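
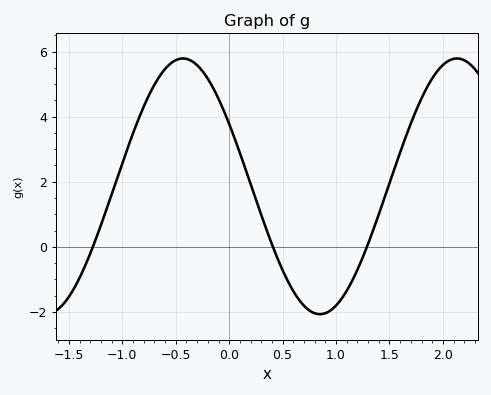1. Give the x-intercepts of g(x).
-1.3, 0.4, 1.3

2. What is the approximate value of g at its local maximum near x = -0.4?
5.8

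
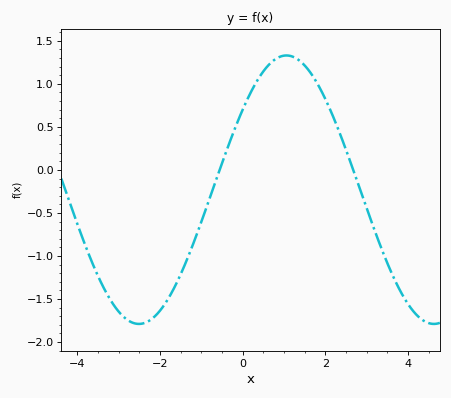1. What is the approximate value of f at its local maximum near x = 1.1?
1.33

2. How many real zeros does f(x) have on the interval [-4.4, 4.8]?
2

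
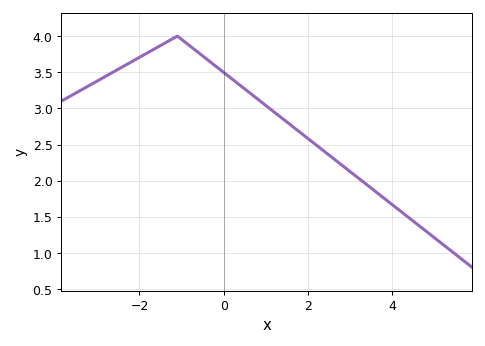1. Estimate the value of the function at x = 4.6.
1.4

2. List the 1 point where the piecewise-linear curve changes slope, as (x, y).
(-1.1, 4)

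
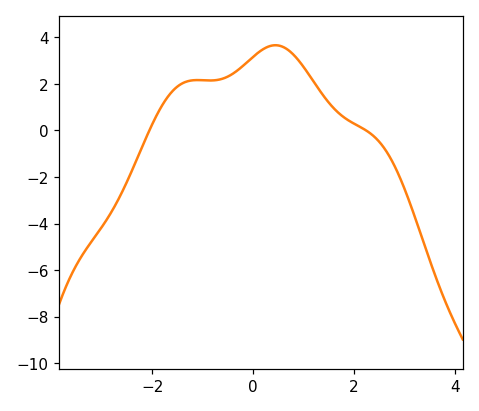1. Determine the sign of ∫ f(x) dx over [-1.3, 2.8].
positive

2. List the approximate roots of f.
-2.06, 2.24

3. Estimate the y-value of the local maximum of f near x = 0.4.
3.67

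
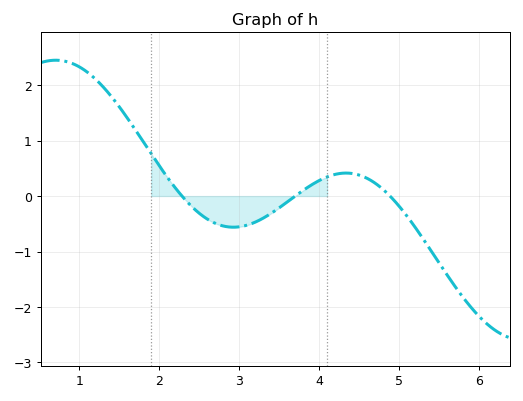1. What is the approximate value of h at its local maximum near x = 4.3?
0.4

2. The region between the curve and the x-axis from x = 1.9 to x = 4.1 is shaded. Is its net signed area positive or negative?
negative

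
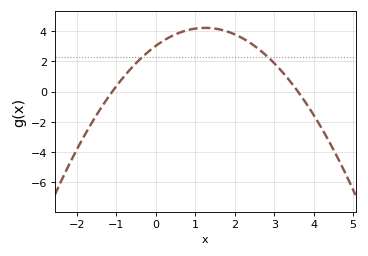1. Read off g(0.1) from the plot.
3.2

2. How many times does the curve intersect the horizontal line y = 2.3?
2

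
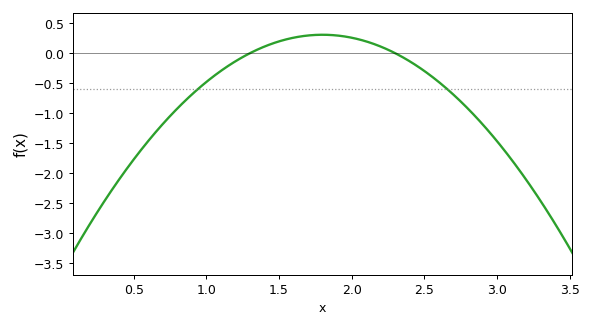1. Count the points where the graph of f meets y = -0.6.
2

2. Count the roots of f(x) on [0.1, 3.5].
2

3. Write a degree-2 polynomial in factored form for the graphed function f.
y = -1.23(x - 1.3)(x - 2.3)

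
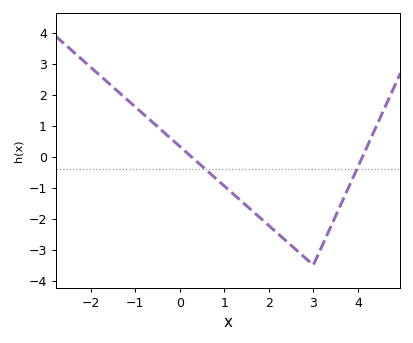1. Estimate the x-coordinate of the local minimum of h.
3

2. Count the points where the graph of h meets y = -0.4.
2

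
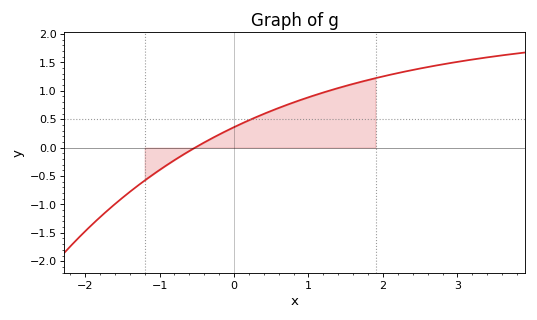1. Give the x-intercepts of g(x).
-0.522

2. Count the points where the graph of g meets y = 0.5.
1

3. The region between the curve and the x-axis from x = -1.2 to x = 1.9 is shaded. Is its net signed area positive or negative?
positive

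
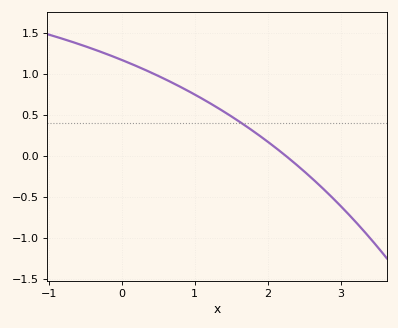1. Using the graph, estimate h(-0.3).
1.27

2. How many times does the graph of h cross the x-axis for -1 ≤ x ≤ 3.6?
1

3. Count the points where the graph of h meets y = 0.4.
1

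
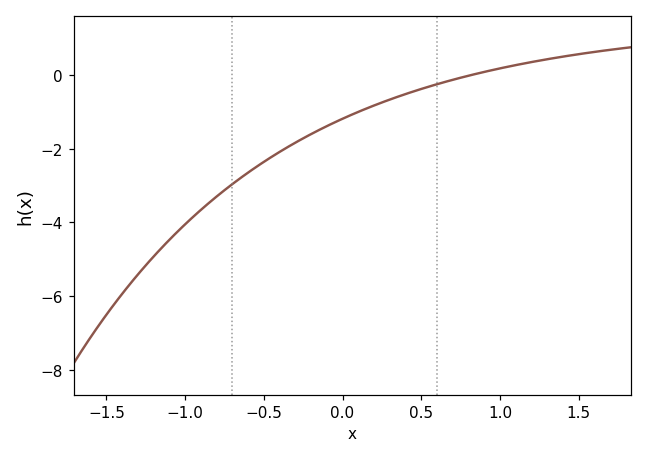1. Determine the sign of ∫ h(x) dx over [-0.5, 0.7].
negative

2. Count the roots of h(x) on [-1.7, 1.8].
1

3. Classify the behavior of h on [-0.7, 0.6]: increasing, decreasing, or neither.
increasing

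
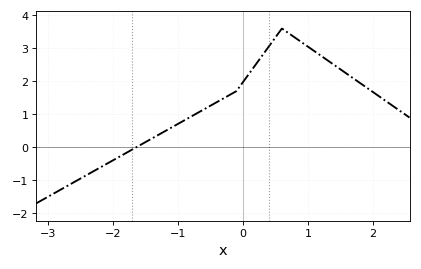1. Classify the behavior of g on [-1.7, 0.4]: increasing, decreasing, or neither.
increasing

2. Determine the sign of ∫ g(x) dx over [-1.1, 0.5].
positive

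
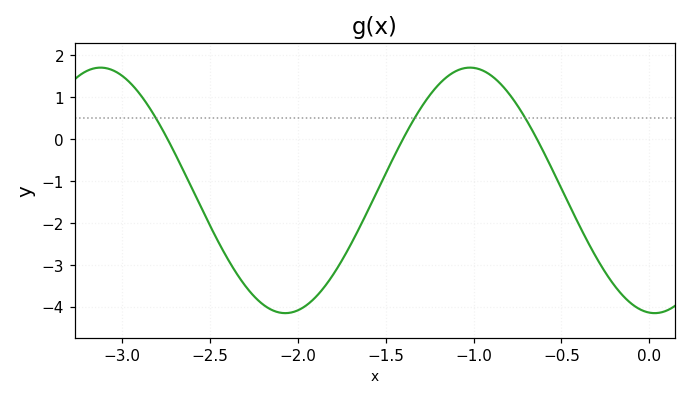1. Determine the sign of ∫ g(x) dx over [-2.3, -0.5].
negative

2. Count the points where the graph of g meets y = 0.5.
3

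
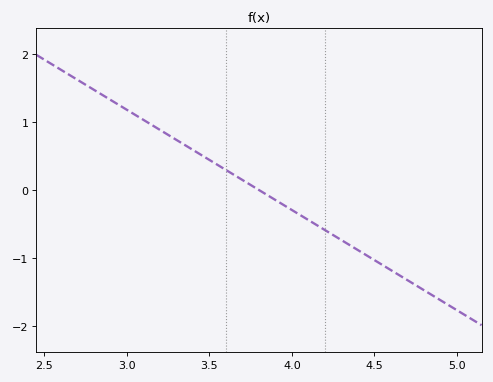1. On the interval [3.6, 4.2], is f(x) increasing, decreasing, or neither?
decreasing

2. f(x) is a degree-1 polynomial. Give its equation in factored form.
y = -1.47(x - 3.8)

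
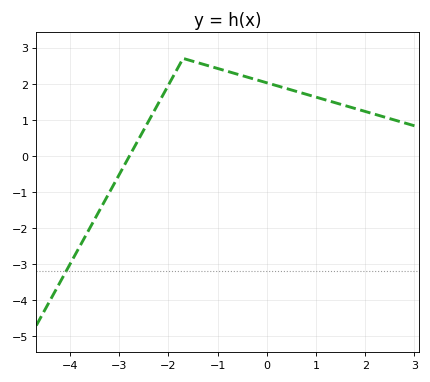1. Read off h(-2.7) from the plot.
0.218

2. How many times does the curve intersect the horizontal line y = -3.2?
1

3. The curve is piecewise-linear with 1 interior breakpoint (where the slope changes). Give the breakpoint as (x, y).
(-1.7, 2.7)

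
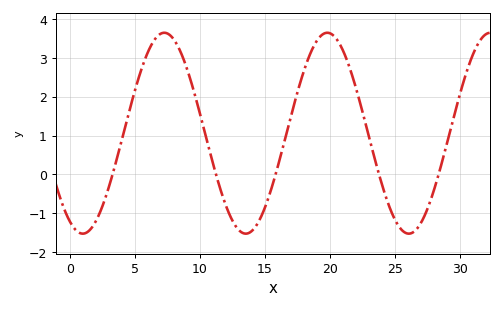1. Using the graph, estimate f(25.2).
-1.27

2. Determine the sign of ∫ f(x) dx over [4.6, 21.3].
positive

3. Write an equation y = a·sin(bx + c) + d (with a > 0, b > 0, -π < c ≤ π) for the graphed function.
y = 2.58sin(0.5x - 2.05) + 1.06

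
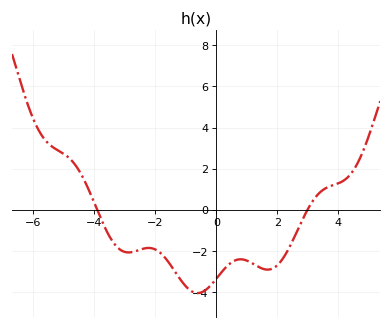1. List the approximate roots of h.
-3.91, 2.99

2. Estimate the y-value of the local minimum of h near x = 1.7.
-2.9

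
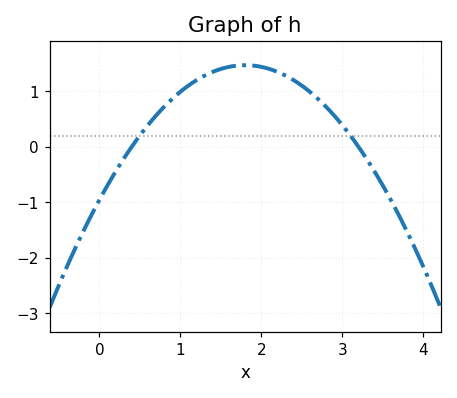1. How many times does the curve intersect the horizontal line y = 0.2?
2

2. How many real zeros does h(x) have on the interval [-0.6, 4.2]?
2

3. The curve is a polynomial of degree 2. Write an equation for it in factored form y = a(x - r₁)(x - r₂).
y = -0.75(x - 0.4)(x - 3.2)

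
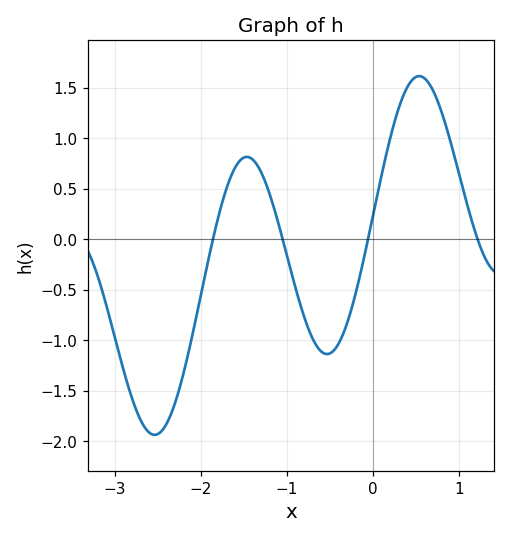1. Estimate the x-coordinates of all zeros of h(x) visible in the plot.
-1.9, -1, -0.1, 1.2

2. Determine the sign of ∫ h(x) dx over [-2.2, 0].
negative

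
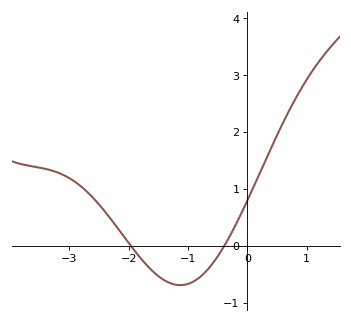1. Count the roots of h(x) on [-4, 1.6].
2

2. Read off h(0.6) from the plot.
2.2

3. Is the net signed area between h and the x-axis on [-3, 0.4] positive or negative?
positive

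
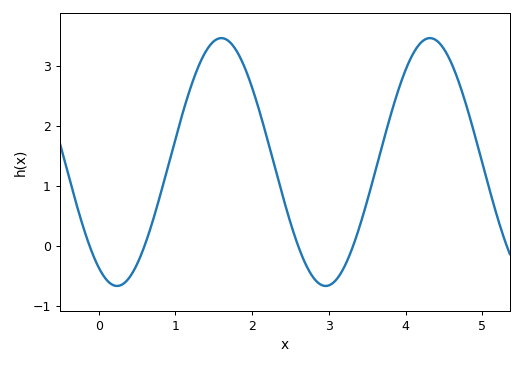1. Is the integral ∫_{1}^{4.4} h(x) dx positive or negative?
positive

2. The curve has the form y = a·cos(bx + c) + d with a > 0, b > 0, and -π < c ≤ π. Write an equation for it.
y = 2.07cos(2.3x + 2.6) + 1.4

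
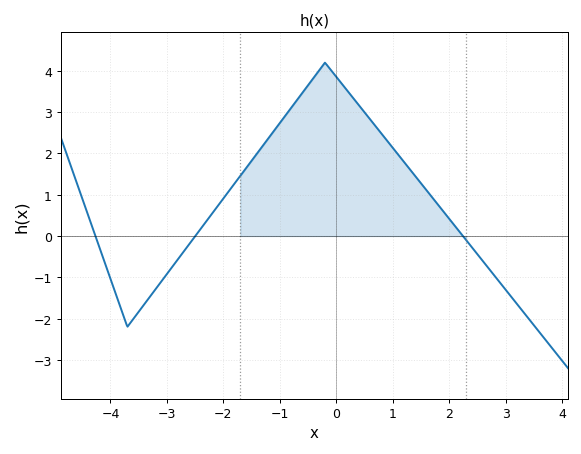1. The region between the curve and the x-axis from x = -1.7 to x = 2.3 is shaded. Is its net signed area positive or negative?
positive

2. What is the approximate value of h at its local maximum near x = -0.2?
4.2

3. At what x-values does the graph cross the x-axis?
-4.2, -2.4, 2.2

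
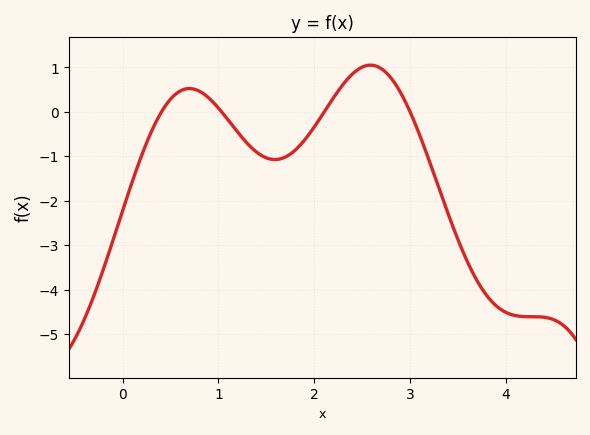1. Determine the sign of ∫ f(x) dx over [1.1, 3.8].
negative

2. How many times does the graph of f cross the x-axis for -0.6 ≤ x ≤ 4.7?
4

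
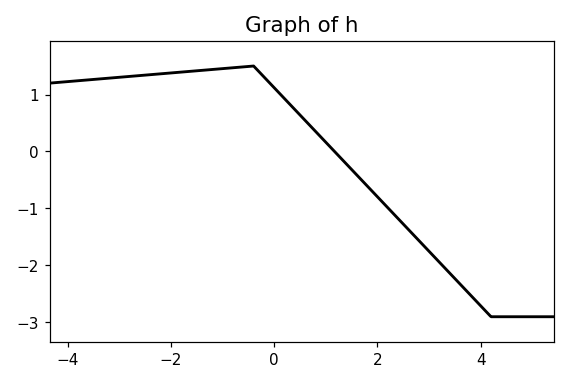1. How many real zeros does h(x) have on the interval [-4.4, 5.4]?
1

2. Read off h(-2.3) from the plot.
1.4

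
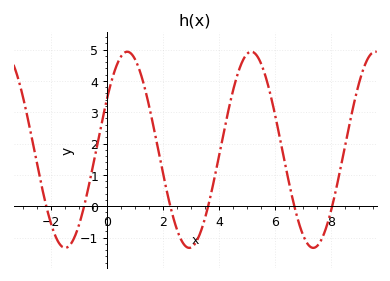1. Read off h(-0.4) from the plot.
1.71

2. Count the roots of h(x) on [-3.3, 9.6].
6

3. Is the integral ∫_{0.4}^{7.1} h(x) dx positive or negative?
positive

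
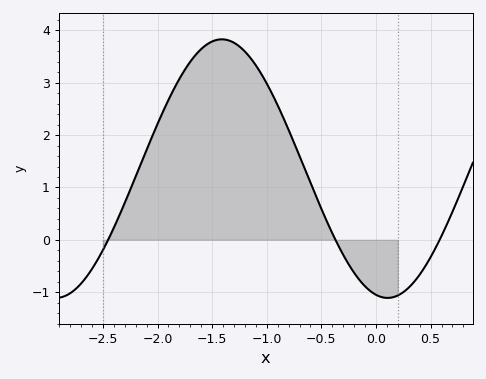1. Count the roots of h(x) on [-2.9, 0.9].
3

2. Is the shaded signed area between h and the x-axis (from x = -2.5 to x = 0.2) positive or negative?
positive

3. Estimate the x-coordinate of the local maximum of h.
-1.41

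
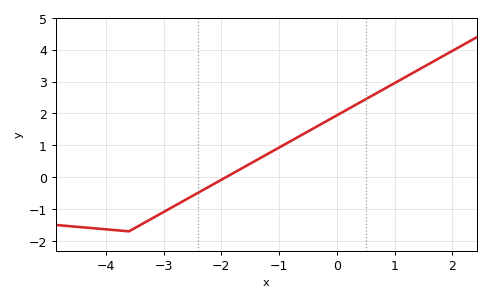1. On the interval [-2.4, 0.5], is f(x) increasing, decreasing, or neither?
increasing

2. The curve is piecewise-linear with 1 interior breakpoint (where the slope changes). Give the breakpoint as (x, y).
(-3.6, -1.7)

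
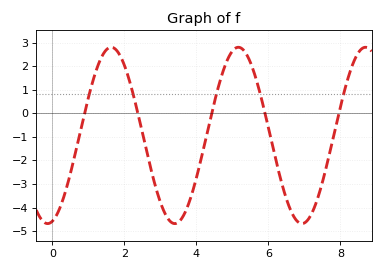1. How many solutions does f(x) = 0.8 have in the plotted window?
5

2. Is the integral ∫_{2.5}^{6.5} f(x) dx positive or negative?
negative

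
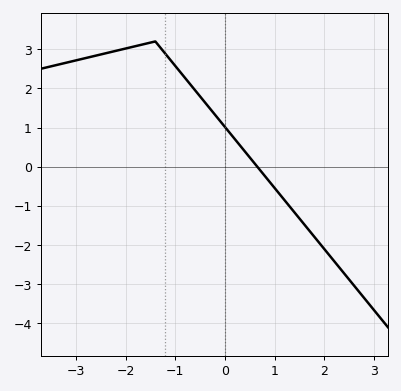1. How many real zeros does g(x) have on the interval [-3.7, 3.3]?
1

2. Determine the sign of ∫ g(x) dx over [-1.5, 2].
positive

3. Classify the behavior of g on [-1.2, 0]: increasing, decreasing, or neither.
decreasing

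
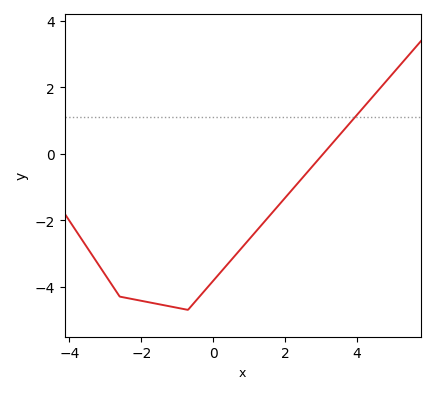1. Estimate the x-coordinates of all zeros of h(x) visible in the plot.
3.06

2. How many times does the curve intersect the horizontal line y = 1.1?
1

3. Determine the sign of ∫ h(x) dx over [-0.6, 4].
negative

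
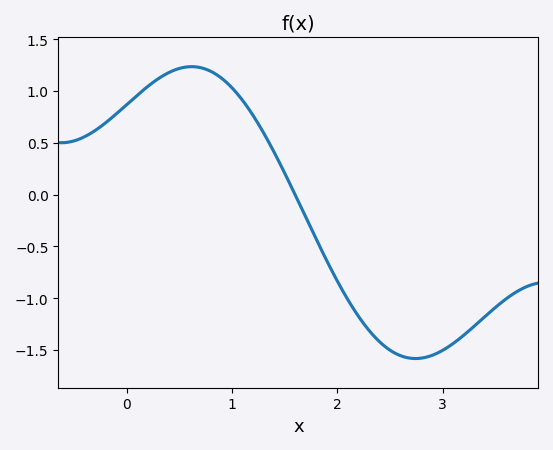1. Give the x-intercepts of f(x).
1.6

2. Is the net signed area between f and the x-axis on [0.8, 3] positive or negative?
negative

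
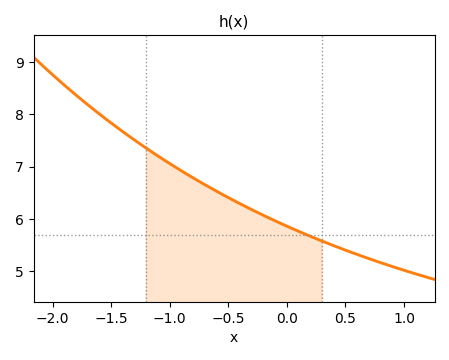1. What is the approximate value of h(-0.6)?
6.53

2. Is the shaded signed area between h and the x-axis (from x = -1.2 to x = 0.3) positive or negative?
positive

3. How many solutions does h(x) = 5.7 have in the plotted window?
1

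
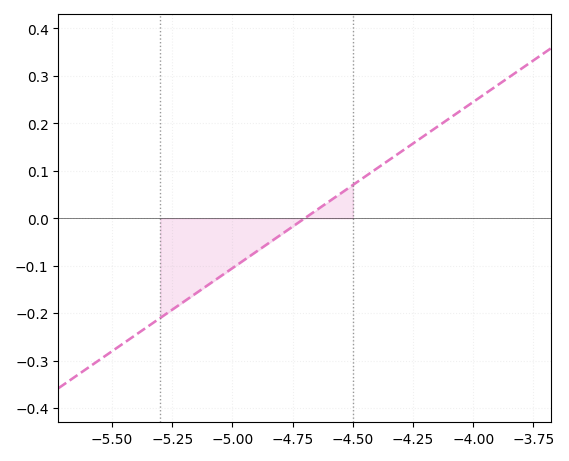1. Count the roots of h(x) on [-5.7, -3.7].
1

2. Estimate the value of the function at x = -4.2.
0.175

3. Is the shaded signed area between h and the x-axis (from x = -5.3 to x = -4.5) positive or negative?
negative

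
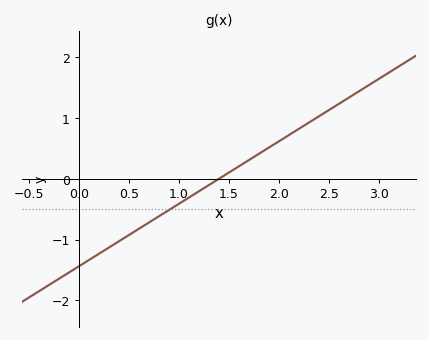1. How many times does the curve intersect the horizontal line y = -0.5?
1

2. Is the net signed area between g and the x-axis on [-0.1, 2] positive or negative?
negative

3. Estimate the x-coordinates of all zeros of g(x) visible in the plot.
1.4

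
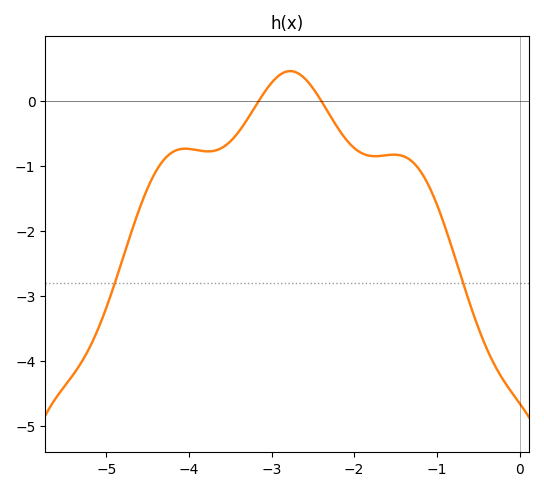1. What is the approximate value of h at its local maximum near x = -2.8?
0.5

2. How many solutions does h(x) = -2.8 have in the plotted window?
2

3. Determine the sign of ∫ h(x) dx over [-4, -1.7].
negative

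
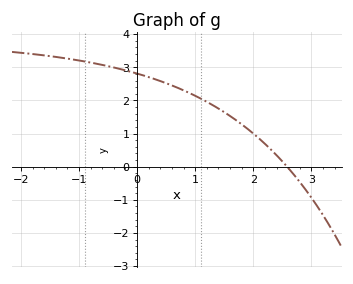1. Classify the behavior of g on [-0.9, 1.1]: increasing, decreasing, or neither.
decreasing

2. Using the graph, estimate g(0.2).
2.7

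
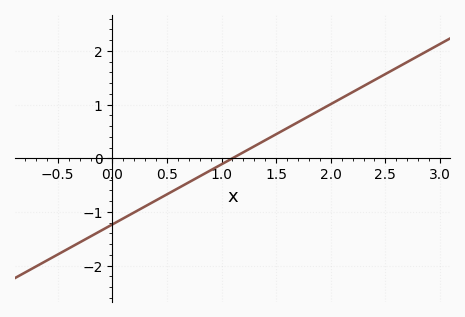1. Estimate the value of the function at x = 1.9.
0.896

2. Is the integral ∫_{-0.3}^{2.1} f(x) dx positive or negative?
negative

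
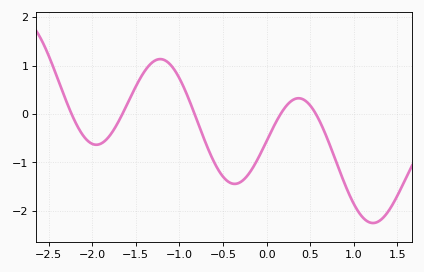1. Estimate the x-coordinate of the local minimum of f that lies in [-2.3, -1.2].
-2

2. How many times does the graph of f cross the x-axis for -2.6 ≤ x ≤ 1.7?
5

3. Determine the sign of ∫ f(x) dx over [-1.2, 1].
negative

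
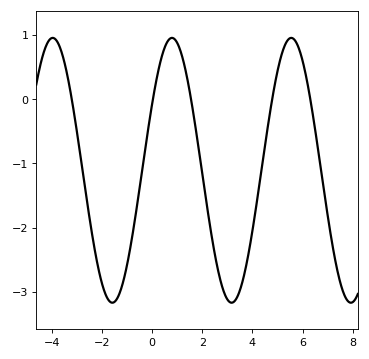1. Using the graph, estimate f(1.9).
-0.9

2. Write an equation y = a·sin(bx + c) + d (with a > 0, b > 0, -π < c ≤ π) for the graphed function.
y = 2.06sin(1.3x + 0.53) - 1.11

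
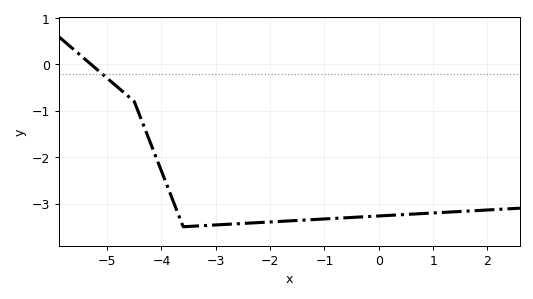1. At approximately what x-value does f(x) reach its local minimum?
-3.6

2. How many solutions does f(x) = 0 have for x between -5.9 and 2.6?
1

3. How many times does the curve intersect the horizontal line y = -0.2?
1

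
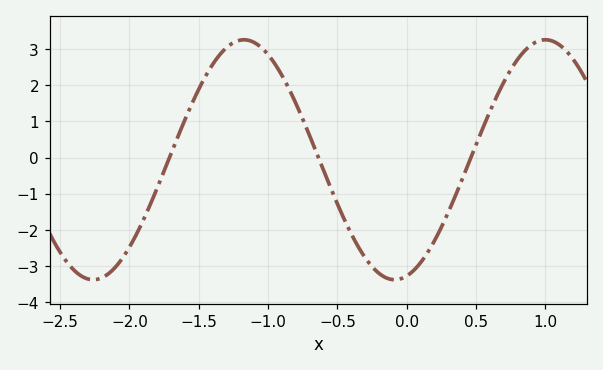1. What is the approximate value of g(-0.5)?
-1.28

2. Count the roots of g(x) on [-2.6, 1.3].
3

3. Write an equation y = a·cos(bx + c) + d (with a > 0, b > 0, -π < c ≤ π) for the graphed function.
y = 3.32cos(2.89x - 2.89) - 0.06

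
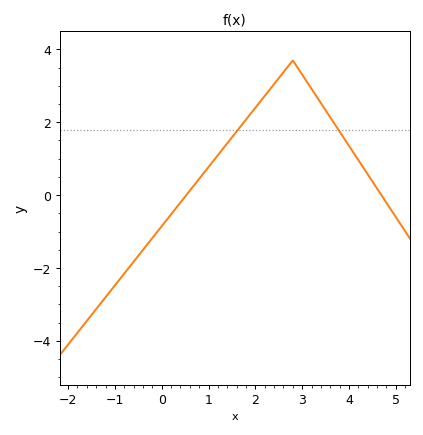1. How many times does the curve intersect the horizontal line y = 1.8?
2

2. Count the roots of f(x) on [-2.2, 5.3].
2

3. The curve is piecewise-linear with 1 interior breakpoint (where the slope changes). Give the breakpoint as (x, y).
(2.8, 3.7)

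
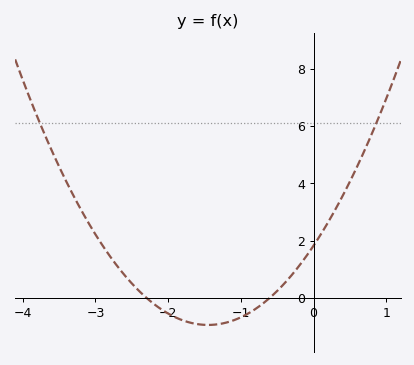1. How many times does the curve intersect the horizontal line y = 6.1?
2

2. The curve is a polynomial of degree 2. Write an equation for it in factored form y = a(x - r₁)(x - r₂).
y = 1.32(x + 2.3)(x + 0.6)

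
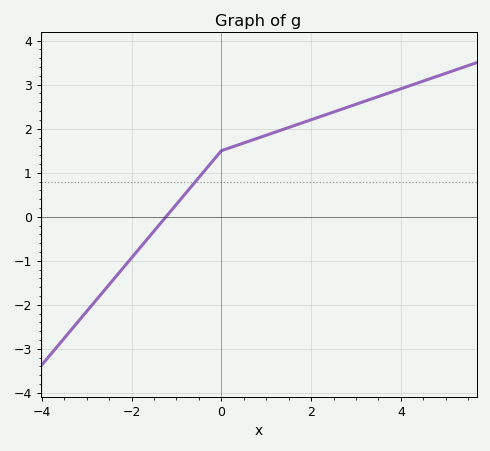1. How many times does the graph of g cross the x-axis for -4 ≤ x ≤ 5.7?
1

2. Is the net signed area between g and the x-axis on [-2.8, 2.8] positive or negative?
positive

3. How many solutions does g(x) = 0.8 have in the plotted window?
1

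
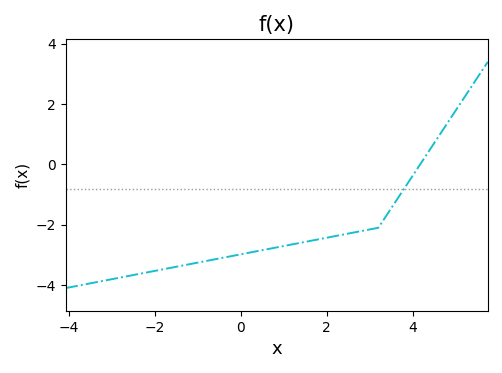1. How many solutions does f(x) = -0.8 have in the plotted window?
1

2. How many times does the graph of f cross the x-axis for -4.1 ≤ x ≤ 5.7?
1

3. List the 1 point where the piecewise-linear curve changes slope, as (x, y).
(3.2, -2.1)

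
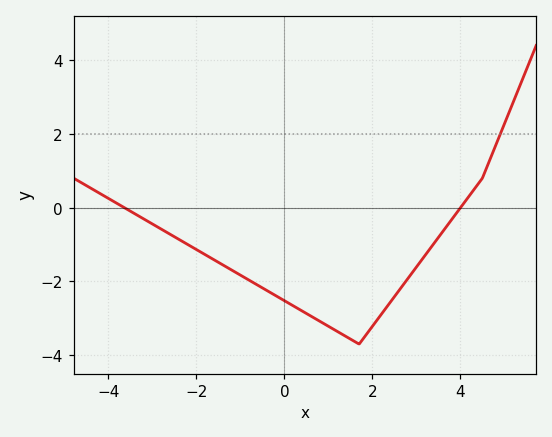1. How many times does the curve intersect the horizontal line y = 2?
1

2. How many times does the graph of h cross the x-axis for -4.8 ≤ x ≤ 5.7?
2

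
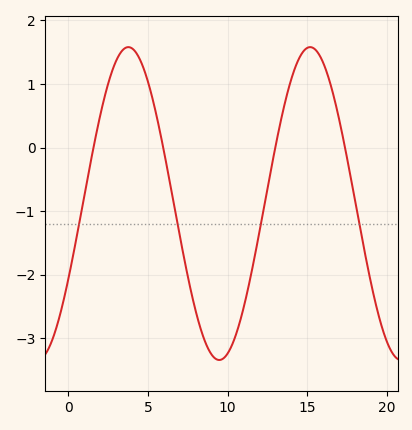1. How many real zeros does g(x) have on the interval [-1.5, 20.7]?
4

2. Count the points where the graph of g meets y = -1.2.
4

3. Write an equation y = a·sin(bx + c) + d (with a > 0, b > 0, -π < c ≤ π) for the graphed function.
y = 2.46sin(0.55x - 0.502) - 0.88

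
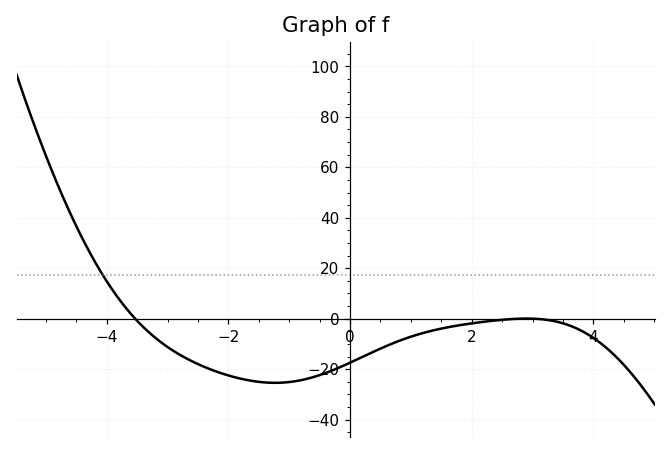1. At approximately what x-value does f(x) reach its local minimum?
-1.2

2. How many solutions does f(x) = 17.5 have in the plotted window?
1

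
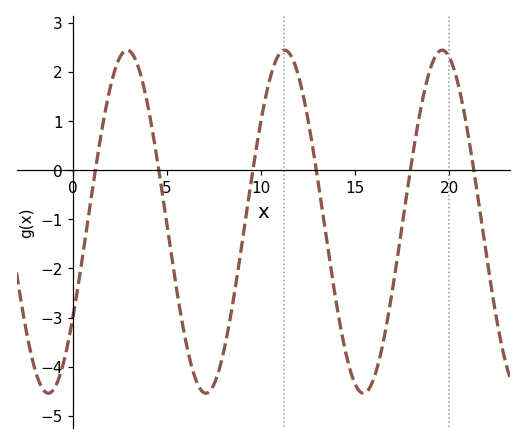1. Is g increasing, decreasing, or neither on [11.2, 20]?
neither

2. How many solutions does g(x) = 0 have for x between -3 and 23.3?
6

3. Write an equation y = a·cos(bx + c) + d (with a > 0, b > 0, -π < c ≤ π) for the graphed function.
y = 3.49cos(0.75x - 2.2) - 1.05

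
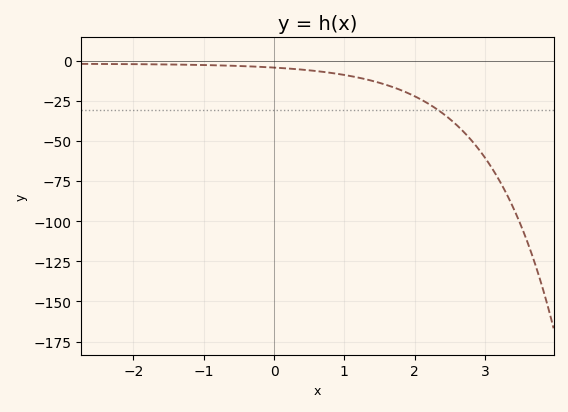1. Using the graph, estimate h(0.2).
-4.92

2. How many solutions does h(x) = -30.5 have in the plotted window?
1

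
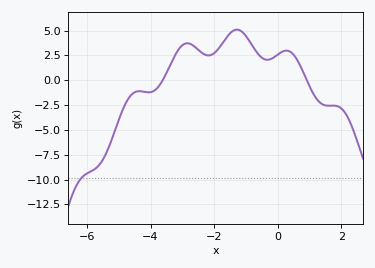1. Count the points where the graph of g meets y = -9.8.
1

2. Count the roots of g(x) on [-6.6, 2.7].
2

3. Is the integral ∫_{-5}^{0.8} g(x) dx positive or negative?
positive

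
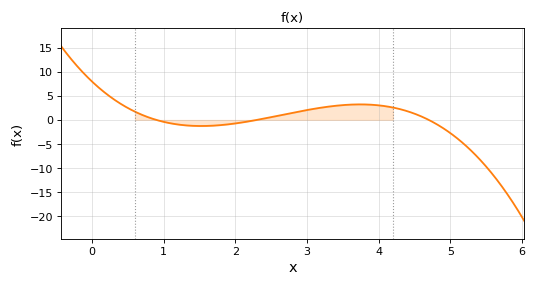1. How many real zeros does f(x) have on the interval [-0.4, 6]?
3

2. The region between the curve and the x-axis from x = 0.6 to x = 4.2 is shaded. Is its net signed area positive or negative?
positive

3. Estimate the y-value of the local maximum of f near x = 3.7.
3.22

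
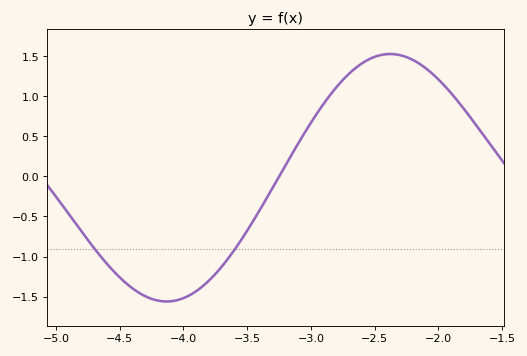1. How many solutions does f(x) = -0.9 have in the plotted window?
2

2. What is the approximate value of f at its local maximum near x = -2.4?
1.53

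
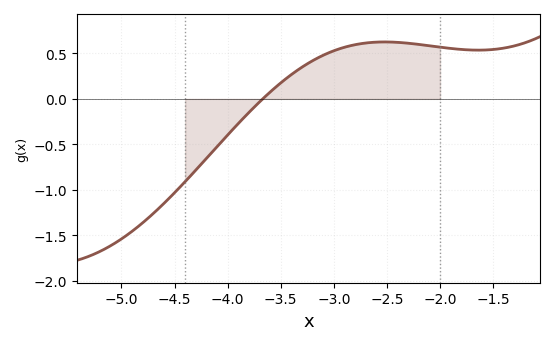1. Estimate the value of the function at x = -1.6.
0.536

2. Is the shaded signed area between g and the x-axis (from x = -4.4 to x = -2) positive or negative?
positive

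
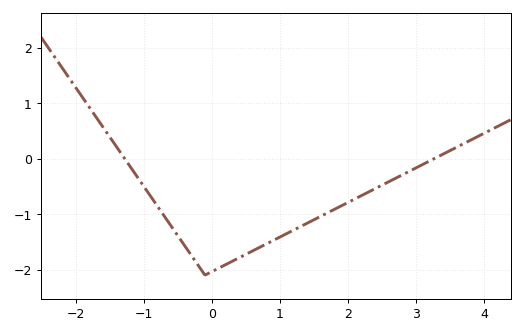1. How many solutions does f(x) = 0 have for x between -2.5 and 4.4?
2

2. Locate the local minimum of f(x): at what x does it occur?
-0.098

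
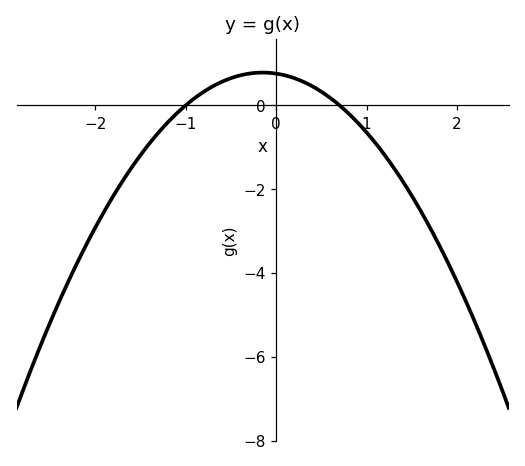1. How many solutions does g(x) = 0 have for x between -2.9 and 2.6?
2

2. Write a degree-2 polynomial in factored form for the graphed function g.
y = -1.08(x + 1)(x - 0.7)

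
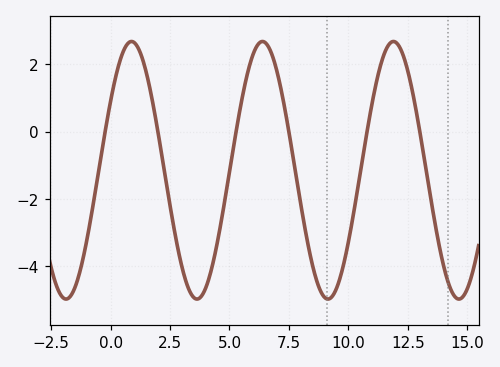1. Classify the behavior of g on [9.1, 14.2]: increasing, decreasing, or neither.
neither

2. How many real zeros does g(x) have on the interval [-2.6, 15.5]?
6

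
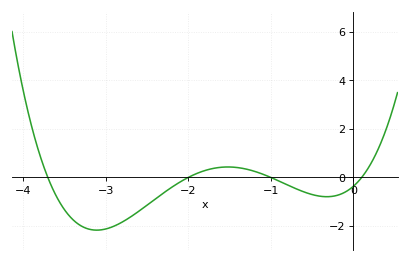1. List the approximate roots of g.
-3.7, -2, -1, 0.1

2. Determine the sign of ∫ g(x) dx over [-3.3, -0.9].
negative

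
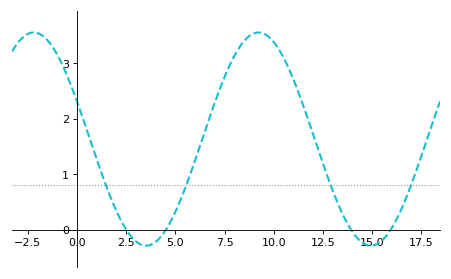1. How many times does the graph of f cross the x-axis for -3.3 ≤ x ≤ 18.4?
4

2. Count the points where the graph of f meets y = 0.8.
4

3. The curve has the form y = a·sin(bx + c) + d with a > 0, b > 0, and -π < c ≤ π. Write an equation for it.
y = 1.92sin(0.55x + 2.8) + 1.63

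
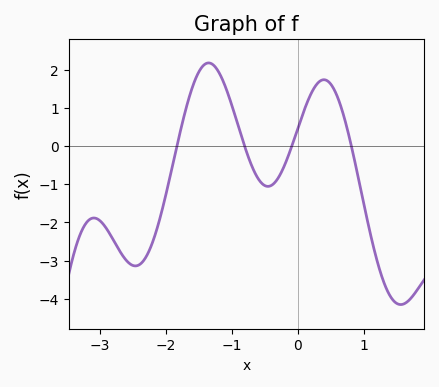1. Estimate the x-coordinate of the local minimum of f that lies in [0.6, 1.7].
1.6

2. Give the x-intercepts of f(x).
-1.8, -0.8, -0.1, 0.8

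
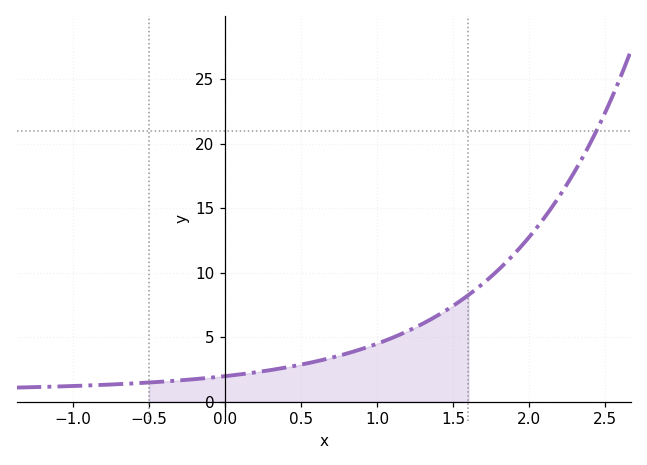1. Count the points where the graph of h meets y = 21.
1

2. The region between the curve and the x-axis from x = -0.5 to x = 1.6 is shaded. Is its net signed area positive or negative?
positive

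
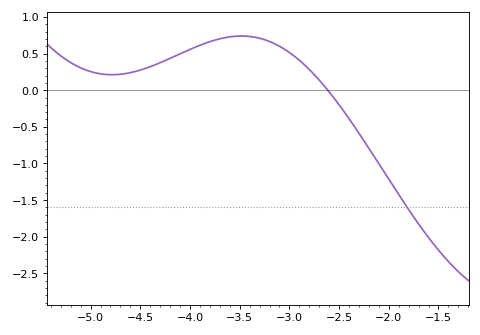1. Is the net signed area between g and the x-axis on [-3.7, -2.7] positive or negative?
positive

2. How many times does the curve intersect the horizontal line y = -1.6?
1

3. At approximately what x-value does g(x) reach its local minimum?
-4.79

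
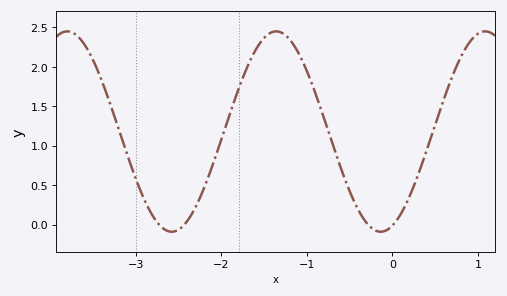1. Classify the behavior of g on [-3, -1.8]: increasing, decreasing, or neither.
neither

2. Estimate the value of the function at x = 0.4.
0.95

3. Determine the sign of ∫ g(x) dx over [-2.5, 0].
positive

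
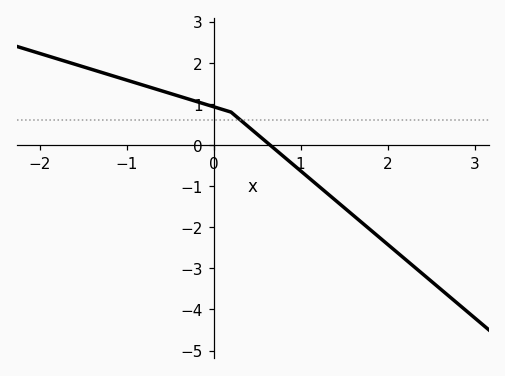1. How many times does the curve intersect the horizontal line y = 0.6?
1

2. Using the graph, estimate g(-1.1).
1.6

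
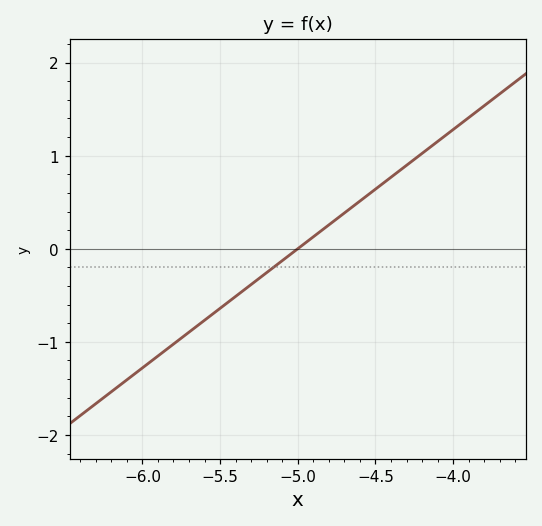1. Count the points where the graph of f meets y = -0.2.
1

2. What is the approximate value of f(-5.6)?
-0.8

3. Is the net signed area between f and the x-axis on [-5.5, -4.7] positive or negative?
negative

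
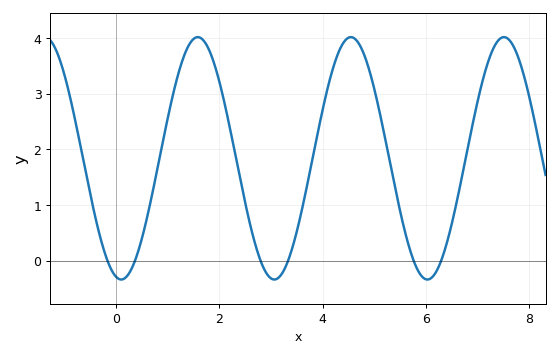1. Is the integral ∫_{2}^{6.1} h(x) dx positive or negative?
positive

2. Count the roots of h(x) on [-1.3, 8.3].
6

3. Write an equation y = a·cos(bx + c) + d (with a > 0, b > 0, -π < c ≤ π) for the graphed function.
y = 2.18cos(2.1x + 2.9) + 1.84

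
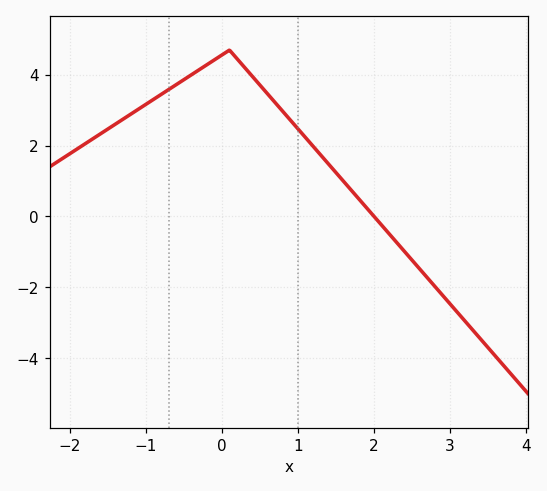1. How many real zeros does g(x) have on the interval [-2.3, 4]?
1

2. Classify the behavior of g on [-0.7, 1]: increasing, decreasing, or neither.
neither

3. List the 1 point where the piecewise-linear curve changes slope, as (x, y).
(0.1, 4.7)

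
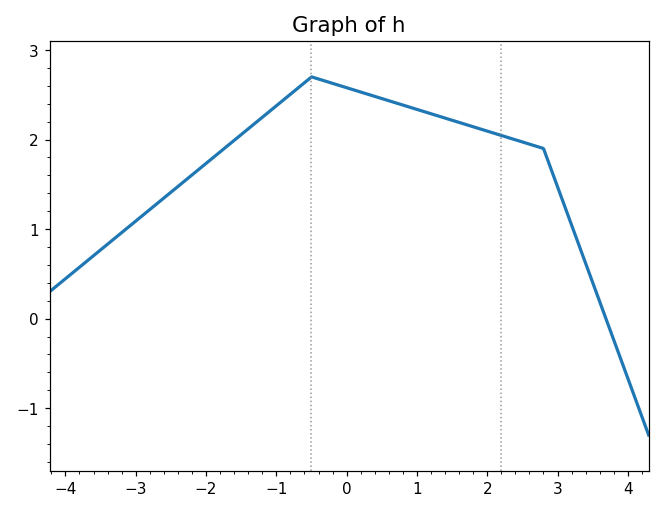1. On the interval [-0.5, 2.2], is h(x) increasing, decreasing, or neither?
decreasing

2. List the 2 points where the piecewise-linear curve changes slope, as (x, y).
(-0.5, 2.7); (2.8, 1.9)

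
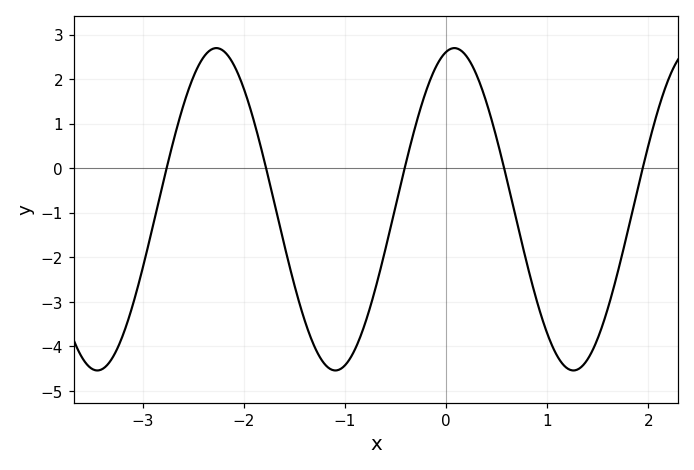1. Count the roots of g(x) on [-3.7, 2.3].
5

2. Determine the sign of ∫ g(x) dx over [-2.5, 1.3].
negative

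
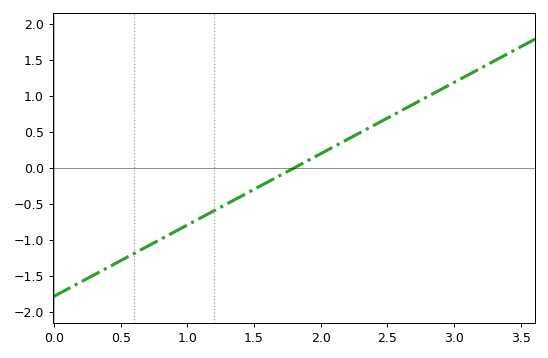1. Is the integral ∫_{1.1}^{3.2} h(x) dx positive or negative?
positive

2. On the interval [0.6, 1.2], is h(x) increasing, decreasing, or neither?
increasing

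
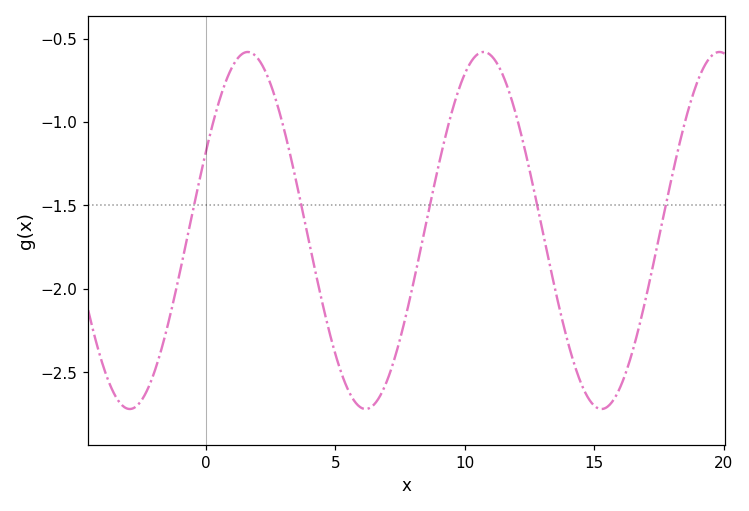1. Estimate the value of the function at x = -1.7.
-2.36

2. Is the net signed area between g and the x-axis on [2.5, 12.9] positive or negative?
negative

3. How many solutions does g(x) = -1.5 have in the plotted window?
5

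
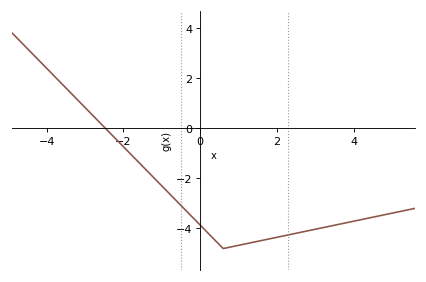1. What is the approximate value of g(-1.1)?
-2.15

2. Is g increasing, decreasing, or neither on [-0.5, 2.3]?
neither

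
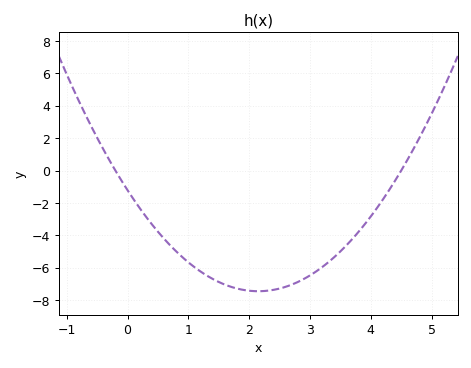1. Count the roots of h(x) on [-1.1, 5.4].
2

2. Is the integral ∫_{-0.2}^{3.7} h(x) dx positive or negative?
negative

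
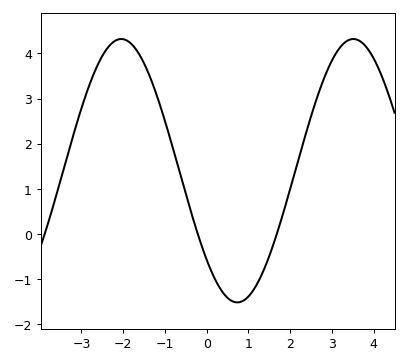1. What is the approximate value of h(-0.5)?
0.9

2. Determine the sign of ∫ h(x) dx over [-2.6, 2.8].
positive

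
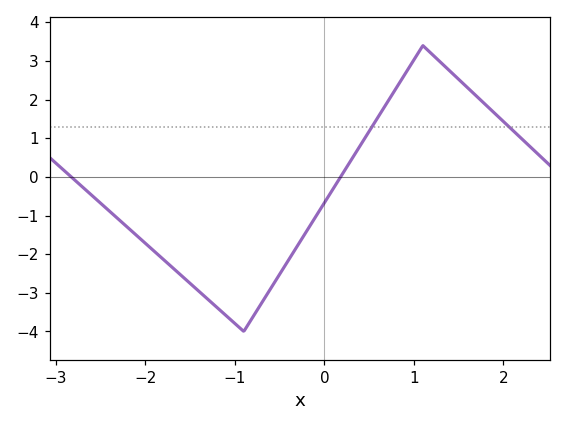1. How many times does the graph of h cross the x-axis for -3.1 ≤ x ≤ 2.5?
2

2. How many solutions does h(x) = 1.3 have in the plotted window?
2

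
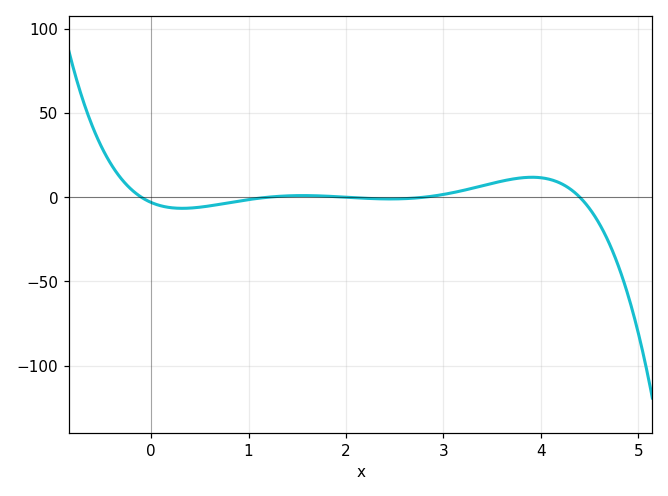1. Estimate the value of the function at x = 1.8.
0.622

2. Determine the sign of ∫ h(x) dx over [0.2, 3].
negative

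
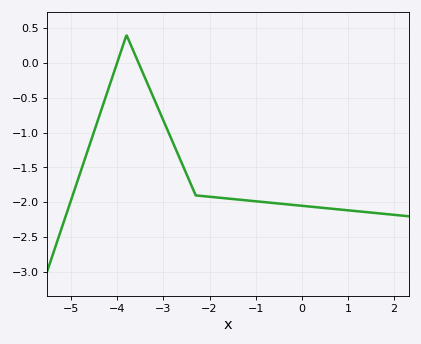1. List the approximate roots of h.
-4, -3.54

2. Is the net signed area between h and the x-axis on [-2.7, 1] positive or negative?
negative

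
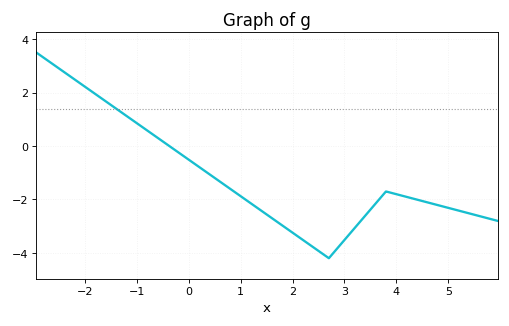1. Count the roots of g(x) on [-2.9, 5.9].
1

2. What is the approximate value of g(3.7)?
-1.93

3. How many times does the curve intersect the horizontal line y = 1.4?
1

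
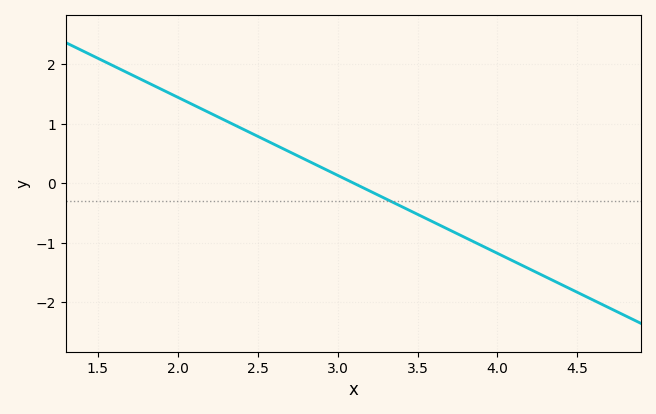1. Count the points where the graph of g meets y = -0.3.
1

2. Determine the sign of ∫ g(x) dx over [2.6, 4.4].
negative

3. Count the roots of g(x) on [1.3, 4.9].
1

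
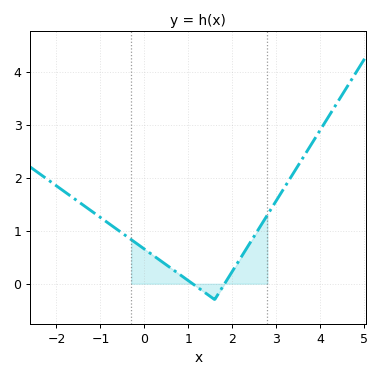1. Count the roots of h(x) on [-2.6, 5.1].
2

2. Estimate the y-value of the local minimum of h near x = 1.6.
-0.3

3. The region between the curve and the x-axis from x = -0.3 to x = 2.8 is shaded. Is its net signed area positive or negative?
positive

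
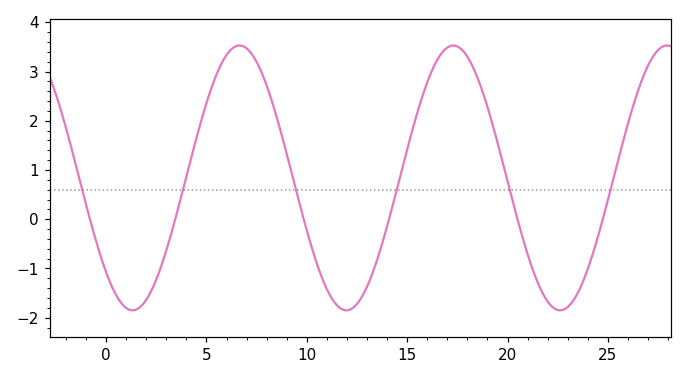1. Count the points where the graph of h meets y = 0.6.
6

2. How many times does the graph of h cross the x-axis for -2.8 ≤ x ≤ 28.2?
6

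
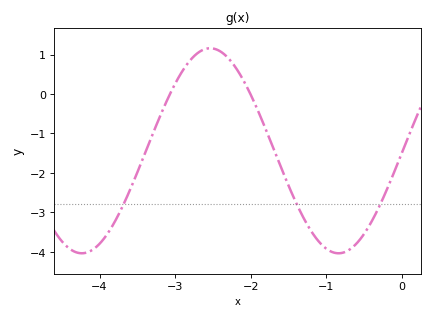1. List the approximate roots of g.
-3.1, -2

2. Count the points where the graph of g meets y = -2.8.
3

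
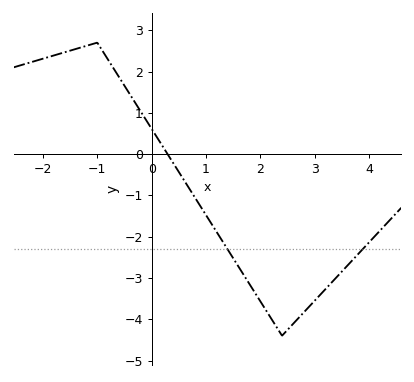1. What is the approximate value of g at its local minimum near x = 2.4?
-4.4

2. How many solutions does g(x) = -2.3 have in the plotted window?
2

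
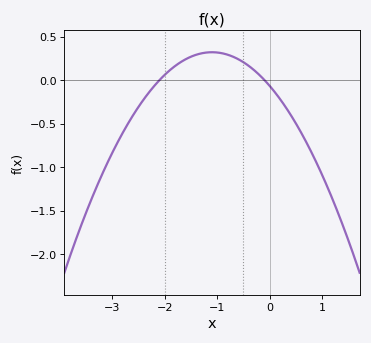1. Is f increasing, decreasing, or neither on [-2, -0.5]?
neither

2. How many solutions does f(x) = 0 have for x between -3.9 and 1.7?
2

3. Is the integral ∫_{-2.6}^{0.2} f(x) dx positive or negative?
positive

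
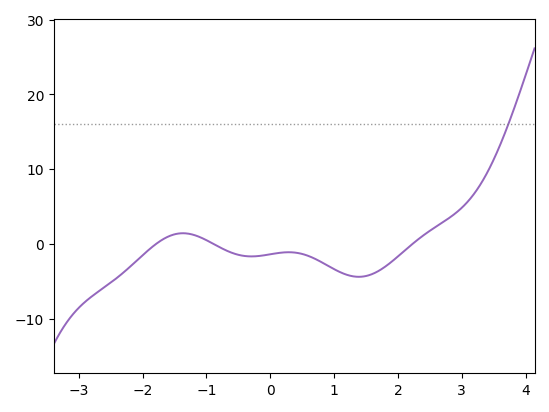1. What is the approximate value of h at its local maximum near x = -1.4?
1.42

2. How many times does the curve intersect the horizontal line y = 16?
1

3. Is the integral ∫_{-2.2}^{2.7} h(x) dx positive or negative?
negative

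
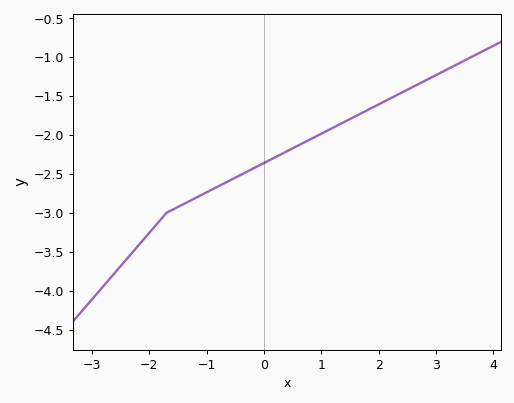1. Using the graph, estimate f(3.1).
-1.19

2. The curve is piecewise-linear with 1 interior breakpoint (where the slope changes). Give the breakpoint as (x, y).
(-1.7, -3)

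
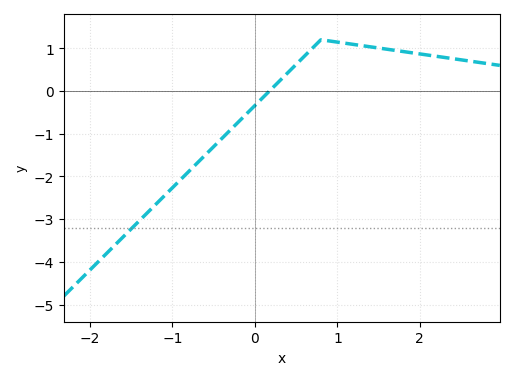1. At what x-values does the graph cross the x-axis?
0.2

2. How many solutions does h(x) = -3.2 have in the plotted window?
1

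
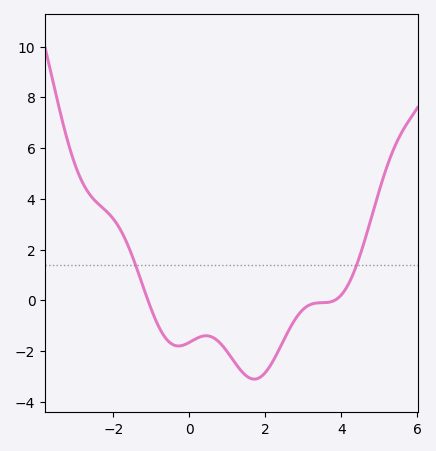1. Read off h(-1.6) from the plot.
2.11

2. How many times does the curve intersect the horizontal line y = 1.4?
2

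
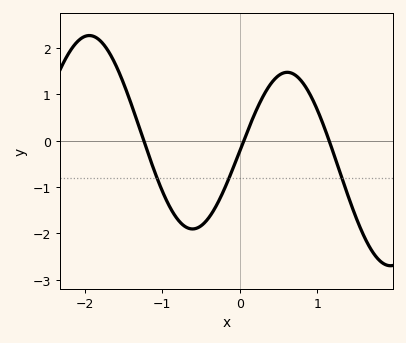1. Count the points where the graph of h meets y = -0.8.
3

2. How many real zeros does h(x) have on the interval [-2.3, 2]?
3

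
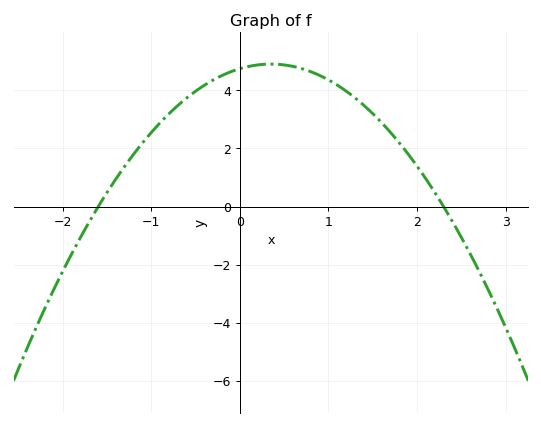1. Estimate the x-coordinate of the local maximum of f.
0.35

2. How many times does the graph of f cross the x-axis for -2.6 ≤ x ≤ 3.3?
2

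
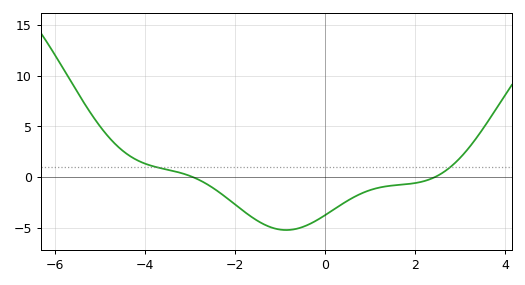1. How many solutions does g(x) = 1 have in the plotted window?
2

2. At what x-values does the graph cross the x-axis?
-3, 2.4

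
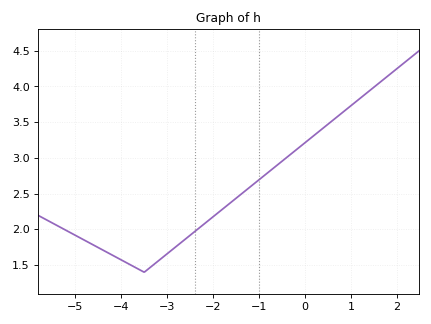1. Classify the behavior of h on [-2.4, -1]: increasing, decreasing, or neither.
increasing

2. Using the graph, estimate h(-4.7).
1.8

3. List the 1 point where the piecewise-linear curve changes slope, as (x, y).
(-3.5, 1.4)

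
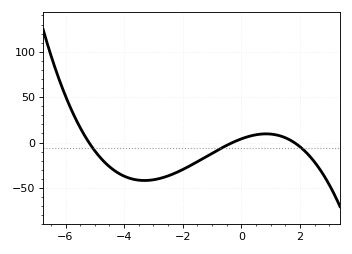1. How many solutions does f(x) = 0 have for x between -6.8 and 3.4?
3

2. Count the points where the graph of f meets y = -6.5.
3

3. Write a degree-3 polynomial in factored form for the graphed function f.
y = -1.44(x + 5.2)(x + 0.3)(x - 1.8)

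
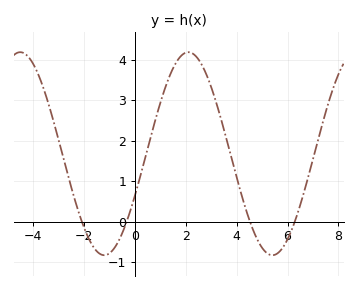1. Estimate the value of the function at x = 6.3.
0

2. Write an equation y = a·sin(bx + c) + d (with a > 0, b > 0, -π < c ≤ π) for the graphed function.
y = 2.51sin(0.95x - 0.42) + 1.68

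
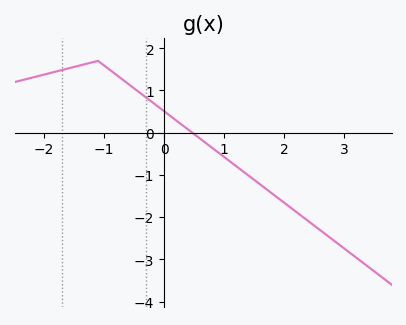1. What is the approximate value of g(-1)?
1.59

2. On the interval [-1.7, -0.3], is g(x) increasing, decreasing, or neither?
neither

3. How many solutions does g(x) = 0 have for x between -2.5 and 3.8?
1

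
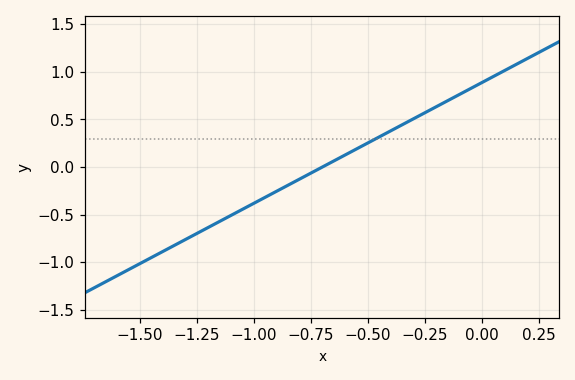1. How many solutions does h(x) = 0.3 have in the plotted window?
1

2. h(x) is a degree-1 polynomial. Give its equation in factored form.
y = 1.27(x + 0.7)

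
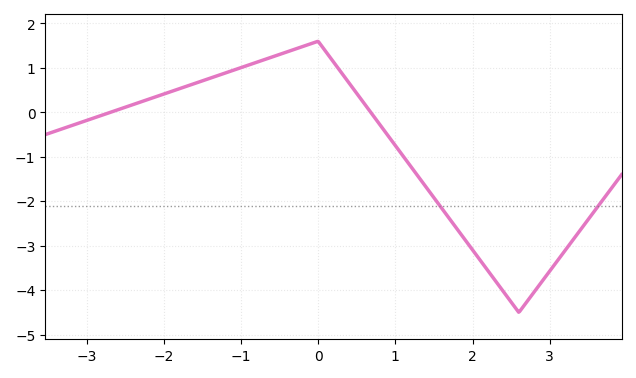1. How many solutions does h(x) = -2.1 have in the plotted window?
2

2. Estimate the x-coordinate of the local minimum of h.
2.6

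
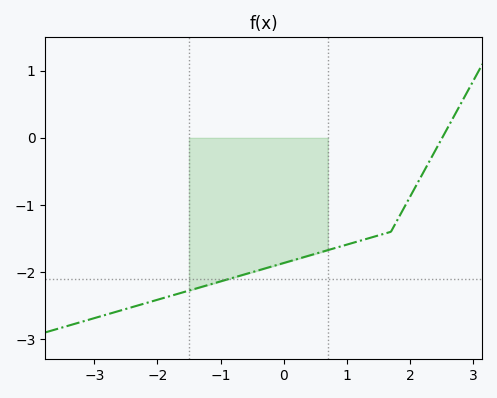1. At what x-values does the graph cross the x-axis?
2.51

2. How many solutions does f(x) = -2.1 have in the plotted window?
1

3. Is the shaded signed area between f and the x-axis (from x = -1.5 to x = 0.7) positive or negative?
negative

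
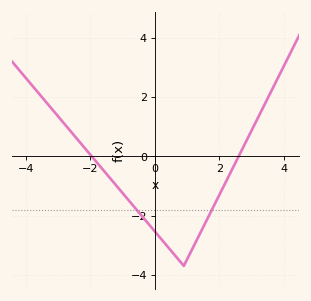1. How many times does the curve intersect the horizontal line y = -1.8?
2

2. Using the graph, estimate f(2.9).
0.6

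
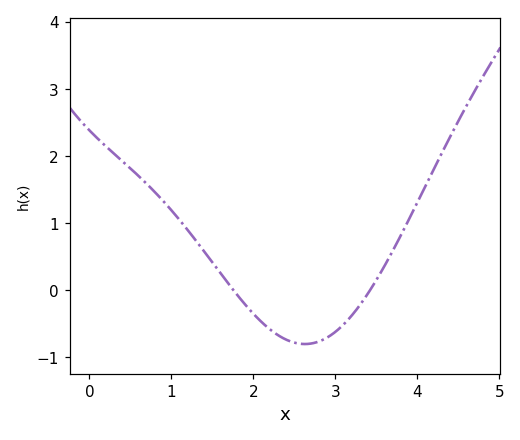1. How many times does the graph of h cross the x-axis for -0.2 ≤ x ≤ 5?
2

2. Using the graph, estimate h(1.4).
0.6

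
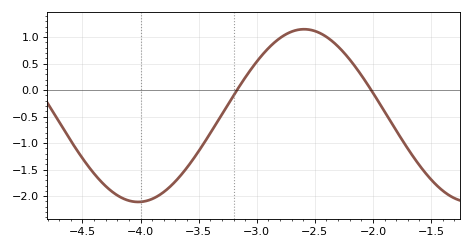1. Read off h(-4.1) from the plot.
-2.1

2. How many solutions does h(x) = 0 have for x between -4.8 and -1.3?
2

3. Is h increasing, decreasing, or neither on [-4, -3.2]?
increasing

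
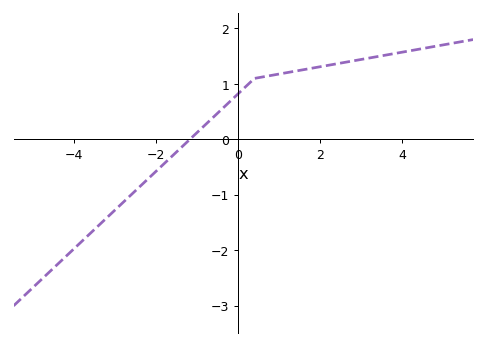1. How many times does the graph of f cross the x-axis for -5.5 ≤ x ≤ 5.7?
1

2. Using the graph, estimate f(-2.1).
-0.648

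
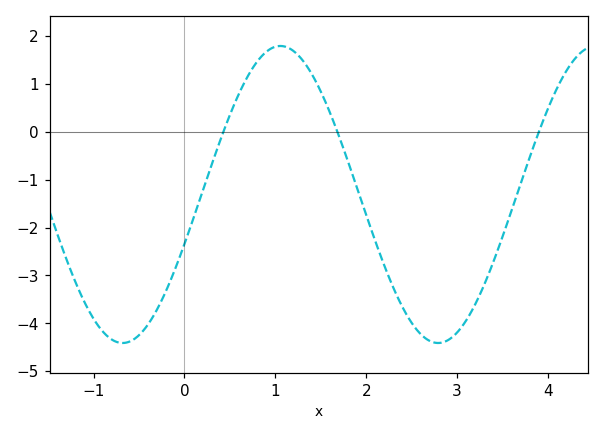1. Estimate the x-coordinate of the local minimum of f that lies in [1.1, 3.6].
2.79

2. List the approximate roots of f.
0.428, 1.68, 3.9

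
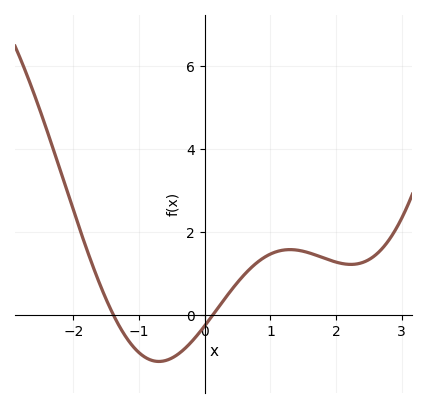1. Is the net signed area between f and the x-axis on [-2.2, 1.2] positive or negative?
positive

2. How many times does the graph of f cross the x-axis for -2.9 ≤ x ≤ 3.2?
2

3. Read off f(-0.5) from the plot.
-1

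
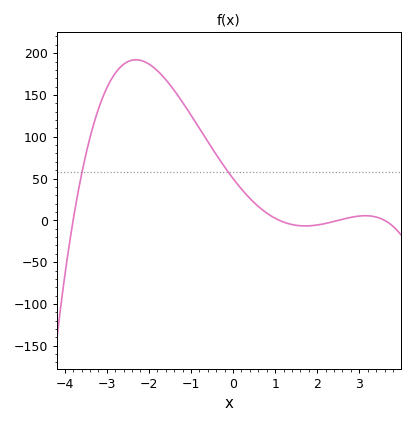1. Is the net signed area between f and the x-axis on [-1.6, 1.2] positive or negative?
positive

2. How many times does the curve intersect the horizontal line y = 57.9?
2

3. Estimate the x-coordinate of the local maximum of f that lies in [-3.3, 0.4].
-2.4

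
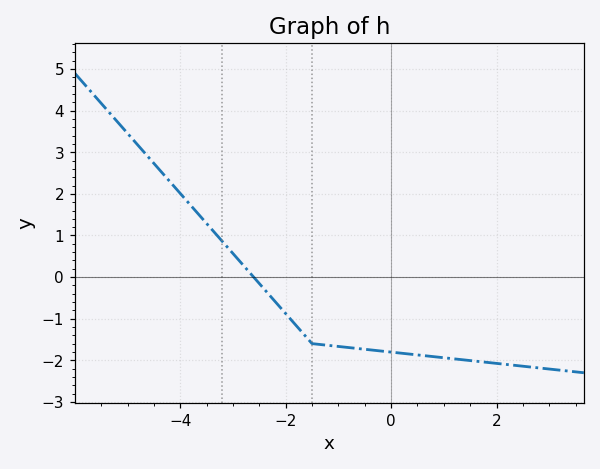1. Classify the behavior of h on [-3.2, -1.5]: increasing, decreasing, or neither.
decreasing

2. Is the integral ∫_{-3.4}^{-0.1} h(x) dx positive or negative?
negative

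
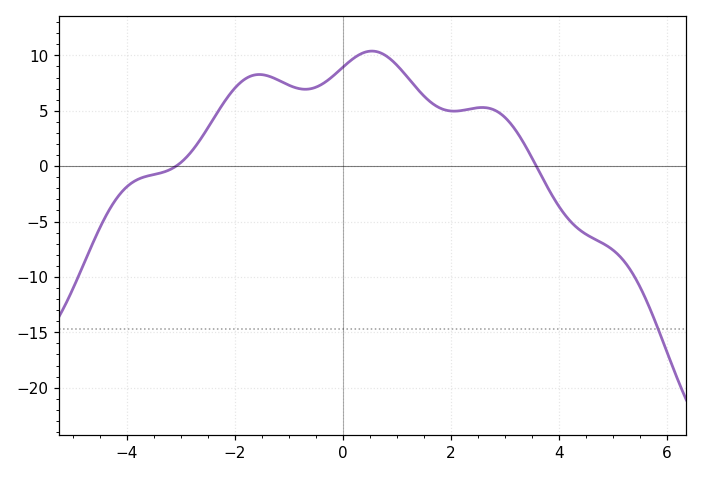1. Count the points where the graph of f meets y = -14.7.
1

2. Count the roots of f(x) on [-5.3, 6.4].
2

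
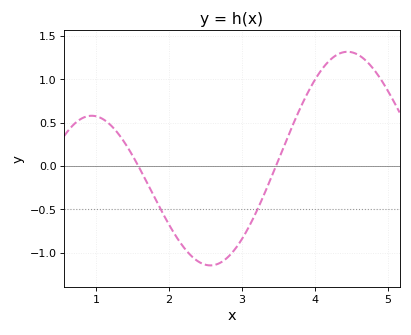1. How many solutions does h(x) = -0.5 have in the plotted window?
2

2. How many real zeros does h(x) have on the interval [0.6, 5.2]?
2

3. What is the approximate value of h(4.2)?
1.2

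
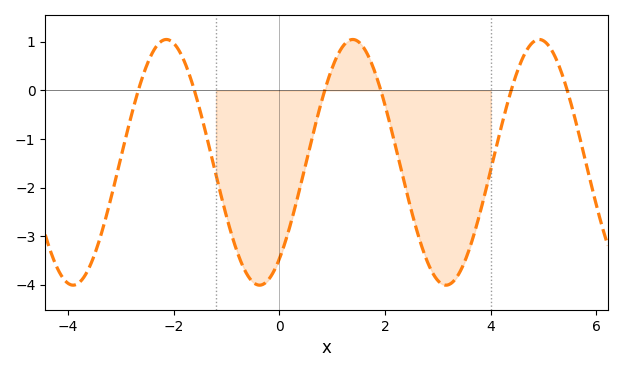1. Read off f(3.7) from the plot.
-2.9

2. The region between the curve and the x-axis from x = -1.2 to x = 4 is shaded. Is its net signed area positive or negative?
negative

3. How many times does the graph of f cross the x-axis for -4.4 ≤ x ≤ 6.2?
6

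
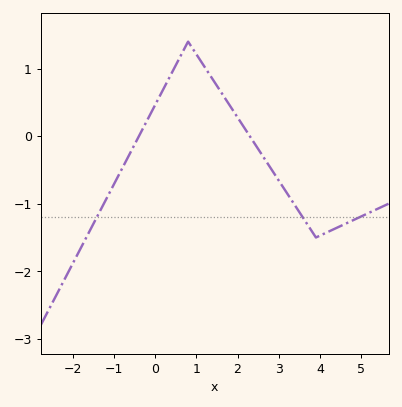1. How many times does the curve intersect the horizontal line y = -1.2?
3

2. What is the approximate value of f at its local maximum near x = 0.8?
1.4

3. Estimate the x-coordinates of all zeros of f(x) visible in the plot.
-0.4, 2.2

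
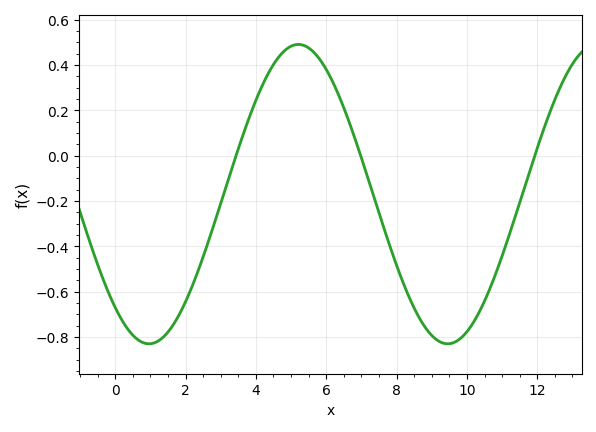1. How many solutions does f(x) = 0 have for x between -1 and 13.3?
3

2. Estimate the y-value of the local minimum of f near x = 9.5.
-0.82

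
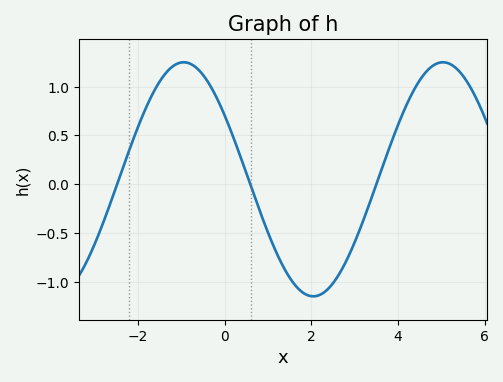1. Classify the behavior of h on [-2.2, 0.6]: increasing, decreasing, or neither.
neither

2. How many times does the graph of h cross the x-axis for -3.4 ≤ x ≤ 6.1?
3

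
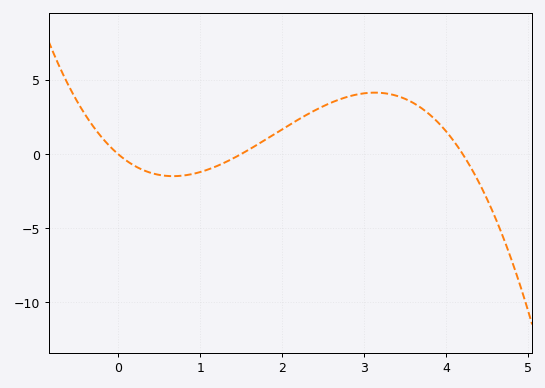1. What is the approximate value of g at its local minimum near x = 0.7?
-1.49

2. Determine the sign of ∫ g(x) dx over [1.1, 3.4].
positive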